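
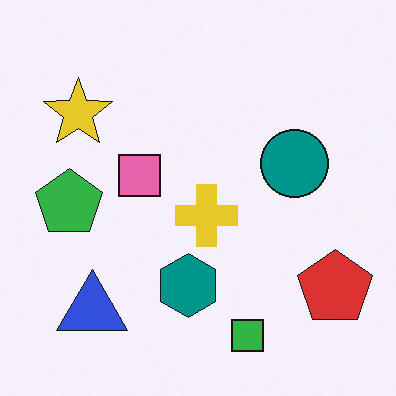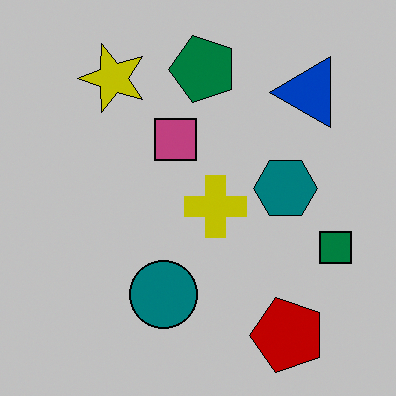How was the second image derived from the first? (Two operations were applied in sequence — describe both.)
The second image is the first aggressively posterized, then transposed (reflected across the top-left ↔ bottom-right diagonal).

Each flat color has snapped to a coarser quantized level — most visibly, the near-white background has dropped to a flat grey. Shapes have swapped their row and column positions — what was in the top-right is now in the bottom-left — a diagonal reflection.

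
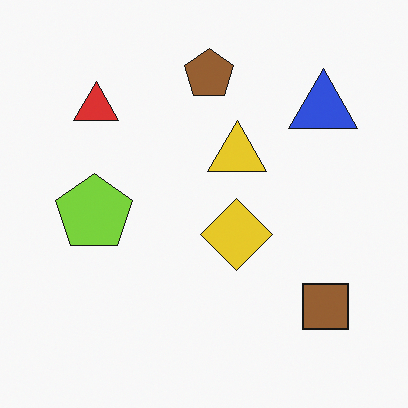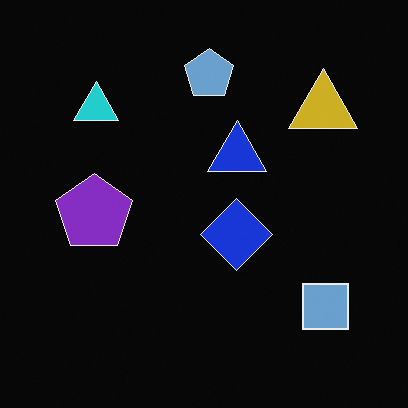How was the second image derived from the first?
It was color-inverted (negative).

The light background has become dark and every shape's color is its complement — a photographic negative.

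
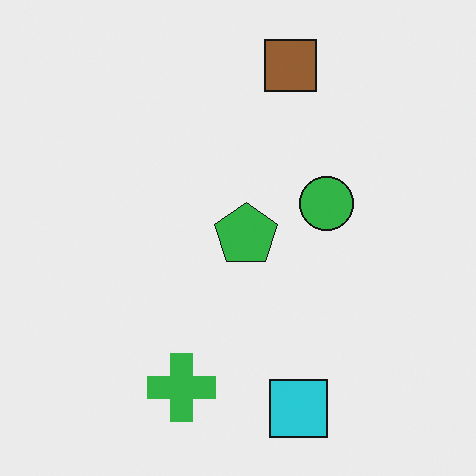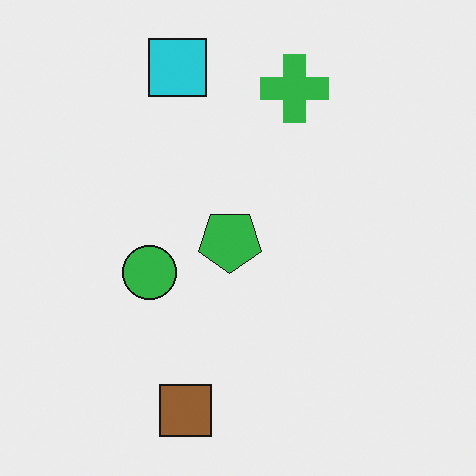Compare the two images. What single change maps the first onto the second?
This is the original image rotated 180°.

The brown square sits in the top of the first image and the bottom of the second — consistent with a whole-image 180° rotation.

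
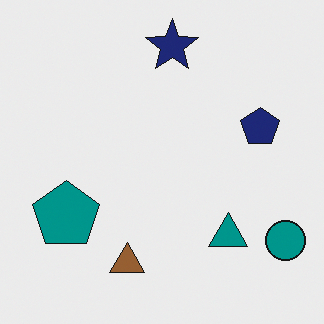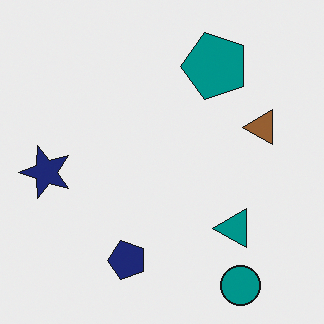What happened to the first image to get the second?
The transformation is: transposed (reflected across the top-left ↔ bottom-right diagonal).

Shapes have swapped their row and column positions — what was in the top-right is now in the bottom-left — a diagonal reflection.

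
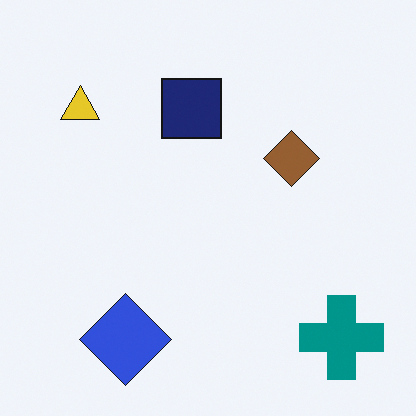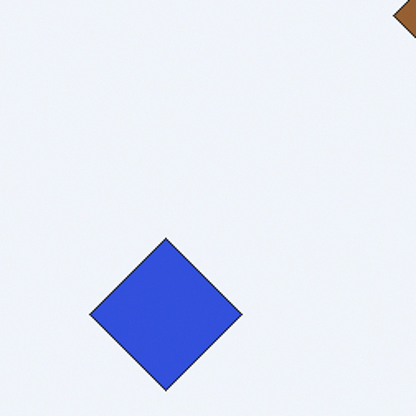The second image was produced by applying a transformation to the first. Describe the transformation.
The second image is the first cropped to a noticeably smaller region and rescaled.

The visible shapes are larger and the field of view is narrower; shapes near the original edges may be partly or wholly outside the frame — a crop-and-rescale.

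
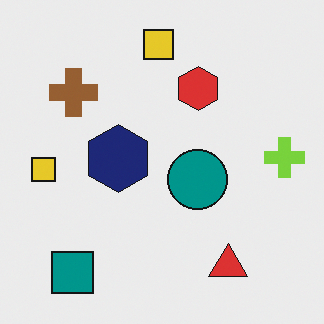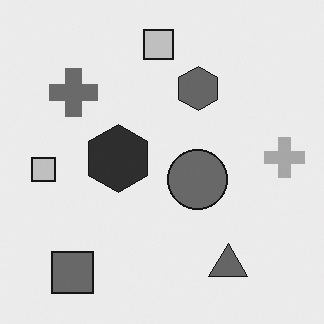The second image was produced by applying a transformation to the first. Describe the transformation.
It was converted to grayscale.

All color is removed — every shape is now a shade of grey.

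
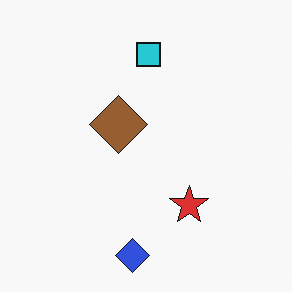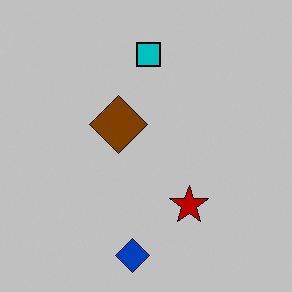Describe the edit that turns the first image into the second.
The image was heavily posterized to just a handful of flat colors.

Each flat color has snapped to a coarser quantized level — most visibly, the near-white background has dropped to a flat grey.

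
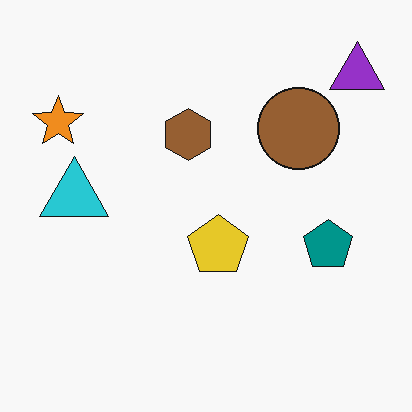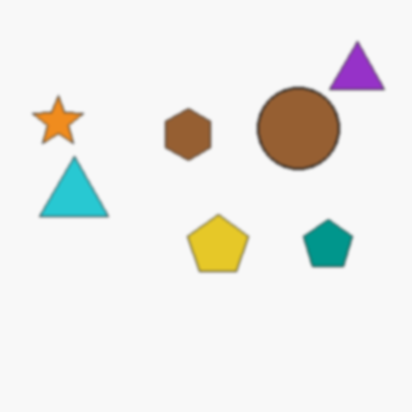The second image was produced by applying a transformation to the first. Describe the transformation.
The image was given a subtle gaussian blur.

Shape edges and outlines are uniformly softened across the whole image.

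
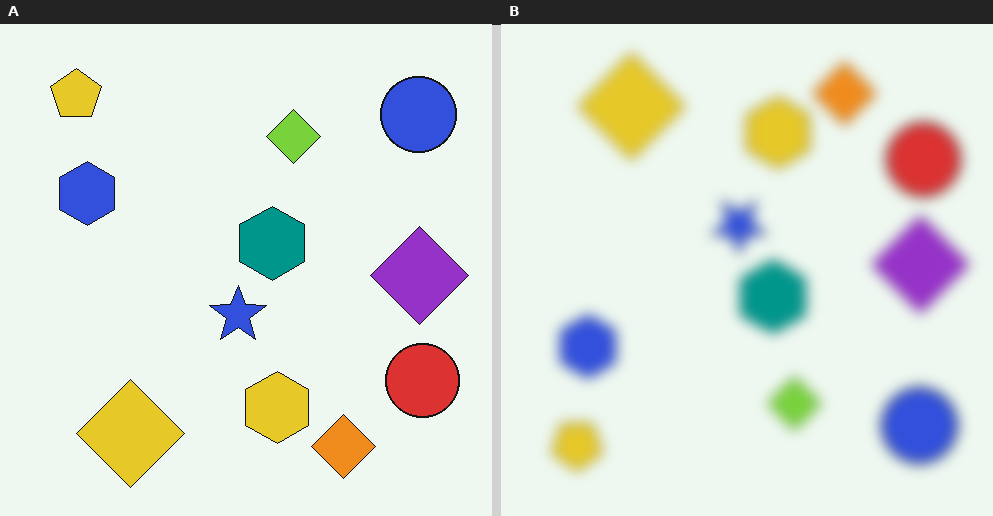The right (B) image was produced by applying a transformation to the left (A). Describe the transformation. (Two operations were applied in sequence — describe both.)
The transformation is: flipped vertically (top ↔ bottom), then heavily blurred.

The orange diamond is in the bottom-right of the left (A) image and the top-right of the right (B) — shapes on opposite sides of the horizontal midline have swapped in a mirror flip. Shape edges and outlines are uniformly softened across the whole image.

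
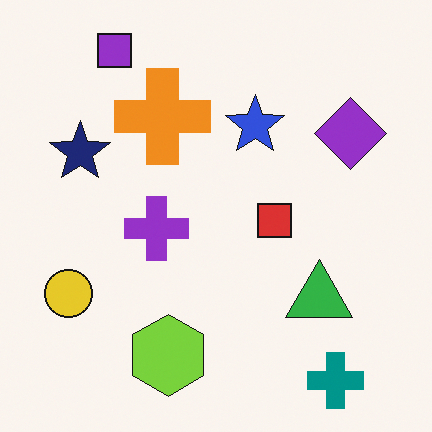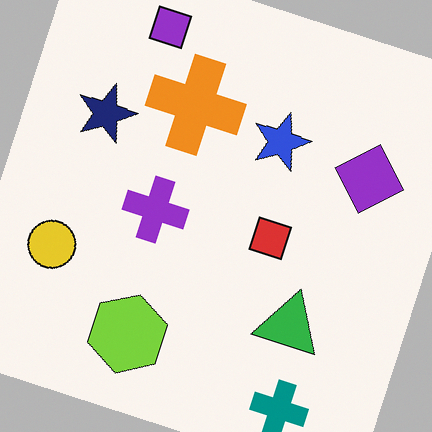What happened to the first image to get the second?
It was rotated clockwise by a clearly visible amount.

Every shape is tilted by the same angle and the image corners show triangular fill wedges — a whole-image rotation by a non-right angle.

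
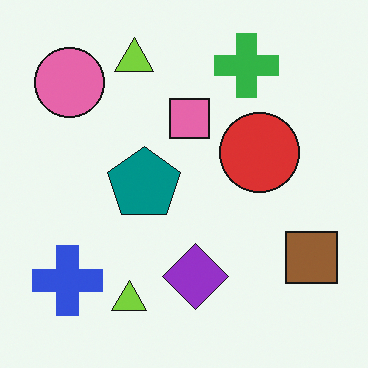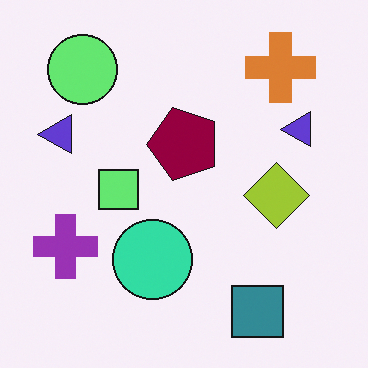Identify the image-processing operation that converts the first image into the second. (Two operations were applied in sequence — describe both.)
The transformation is: hue-shifted by a large amount, then transposed (reflected across the top-left ↔ bottom-right diagonal).

Every shape's color has rotated by the same amount around the hue wheel — a uniform hue shift. Shapes have swapped their row and column positions — what was in the top-right is now in the bottom-left — a diagonal reflection.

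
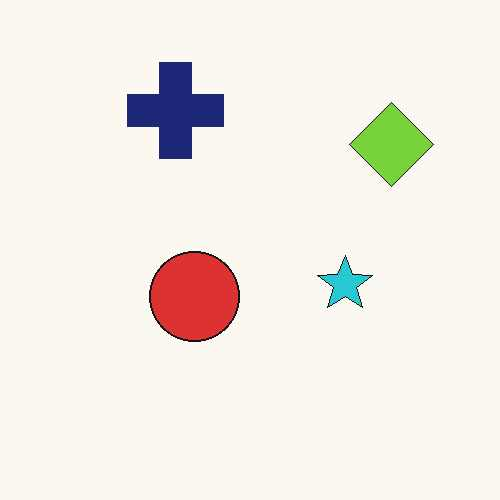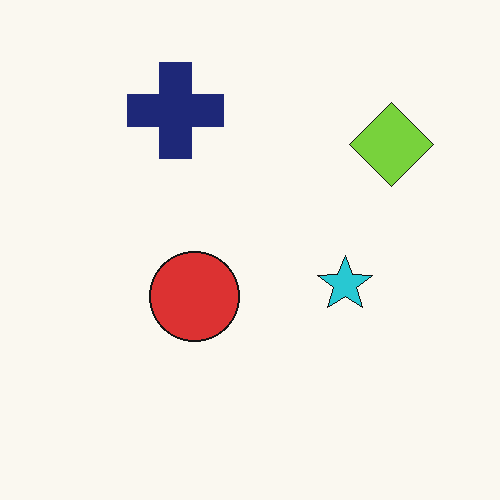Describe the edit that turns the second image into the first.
It was given moderate JPEG compression.

Blocky 8×8 compression artifacts appear around shape edges and the flat background shows ringing — characteristic JPEG degradation.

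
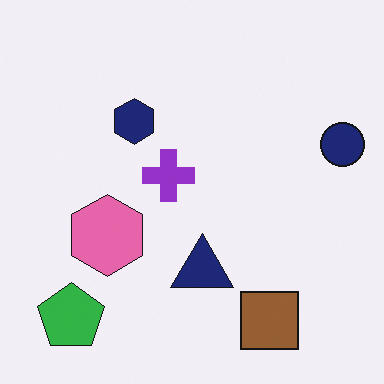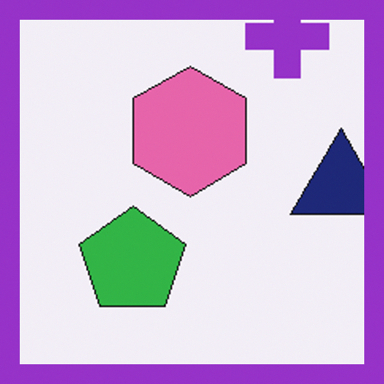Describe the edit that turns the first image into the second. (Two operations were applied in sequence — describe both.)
The second image is the first cropped tightly and scaled back up, then framed with a purple border.

The visible shapes are larger and the field of view is narrower; shapes near the original edges may be partly or wholly outside the frame — a crop-and-rescale. A solid purple frame runs around the edge of the second image, with the content slightly shrunk inside it.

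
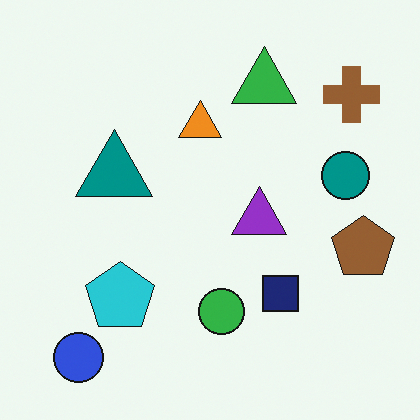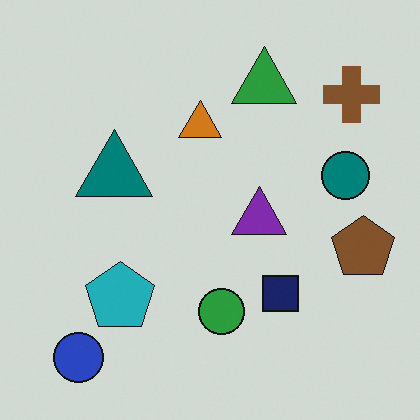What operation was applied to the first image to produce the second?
This is the original image darkened a little.

Every pixel — background and shapes alike — is uniformly darkened.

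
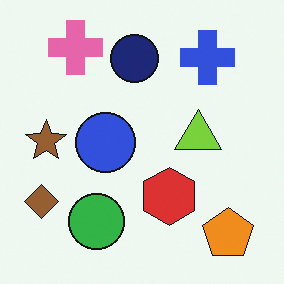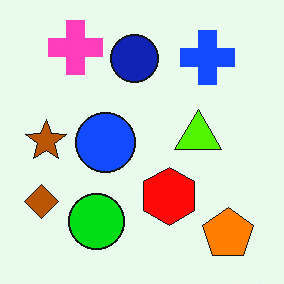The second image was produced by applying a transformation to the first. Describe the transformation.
The image was heavily oversaturated.

All colors are more vivid — a global saturation change.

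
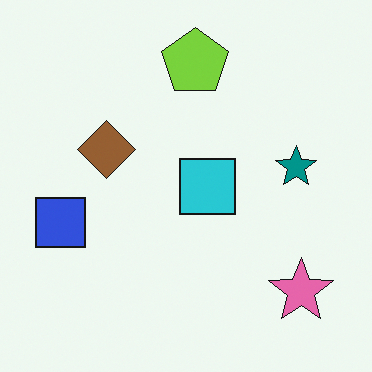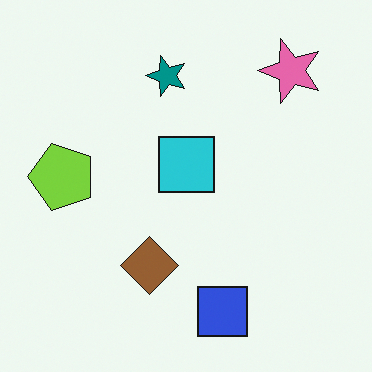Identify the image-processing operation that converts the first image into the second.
This is the original image rotated 90° counter-clockwise.

The pink star sits in the bottom-right of the first image and the top-right of the second — consistent with a whole-image 90° counter-clockwise rotation.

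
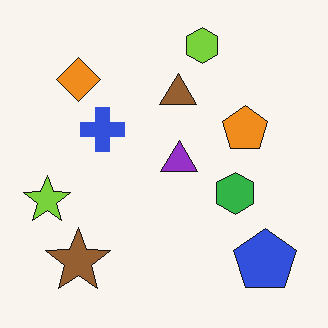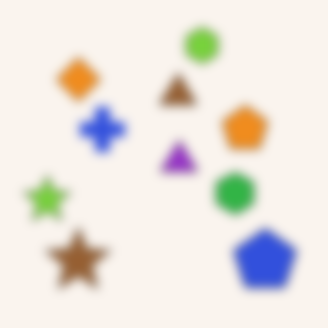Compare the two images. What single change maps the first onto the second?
The image was strongly gaussian-blurred.

Shape edges and outlines are uniformly softened across the whole image.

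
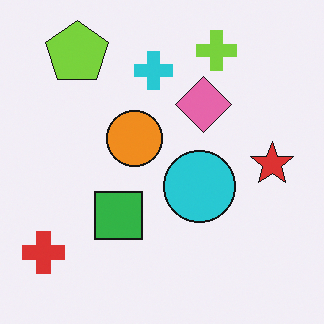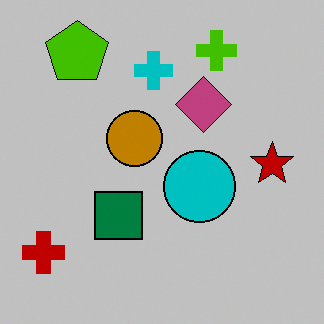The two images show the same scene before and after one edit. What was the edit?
The second image is the first heavily posterized to just a handful of flat colors.

Each flat color has snapped to a coarser quantized level — most visibly, the near-white background has dropped to a flat grey.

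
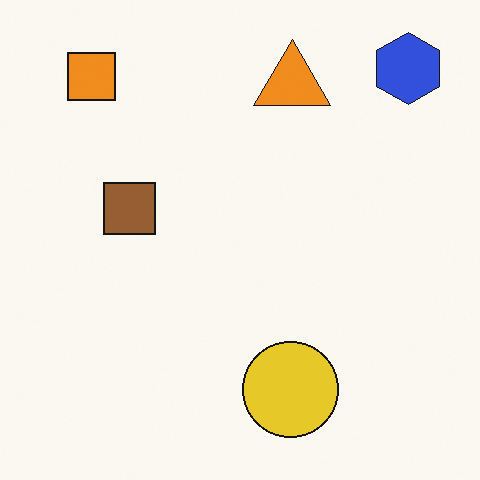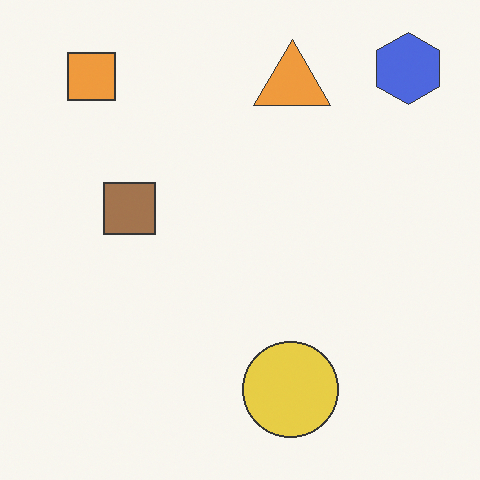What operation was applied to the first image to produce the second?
Given slightly reduced contrast.

Tones are pushed toward mid-grey across the whole image — a global contrast change.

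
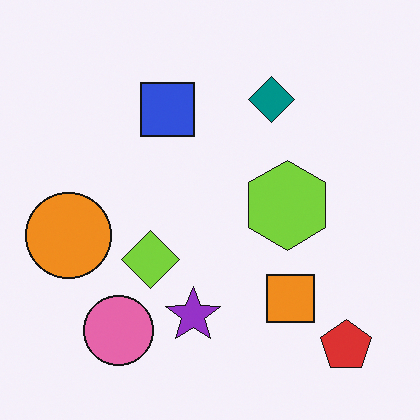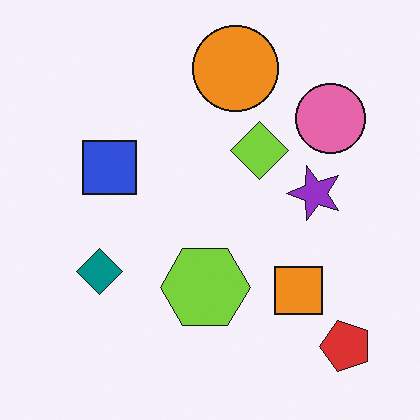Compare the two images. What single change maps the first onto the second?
The second image is the first transposed (reflected across the top-left ↔ bottom-right diagonal).

Shapes have swapped their row and column positions — what was in the top-right is now in the bottom-left — a diagonal reflection.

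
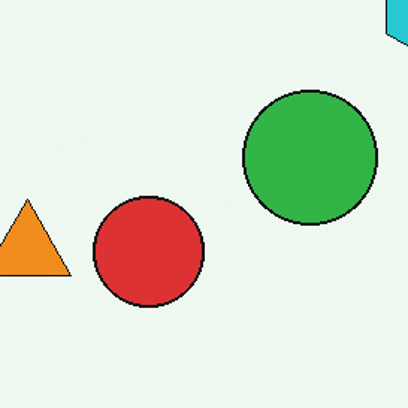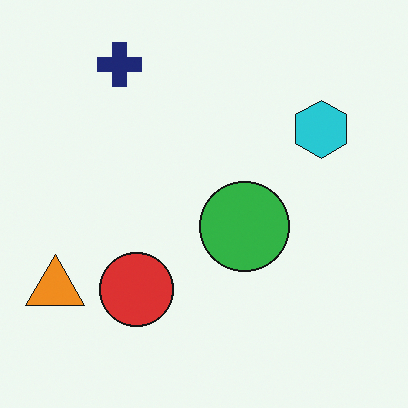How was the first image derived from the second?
Cropped to a modestly smaller region and rescaled.

The visible shapes are larger and the field of view is narrower; shapes near the original edges may be partly or wholly outside the frame — a crop-and-rescale.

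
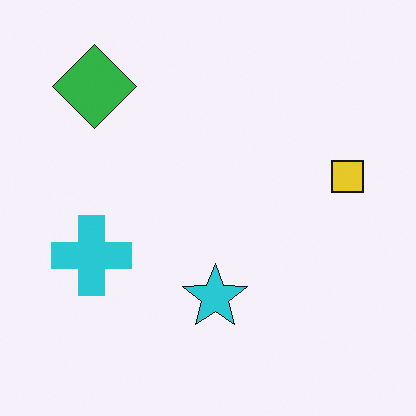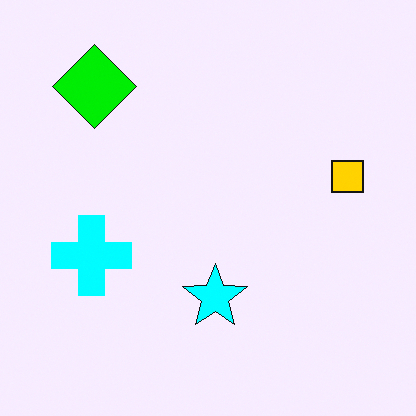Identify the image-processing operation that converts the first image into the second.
It was heavily oversaturated.

All colors are more vivid — a global saturation change.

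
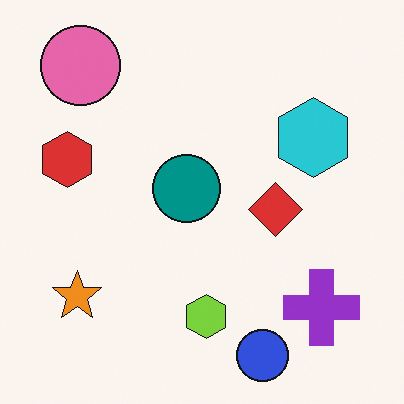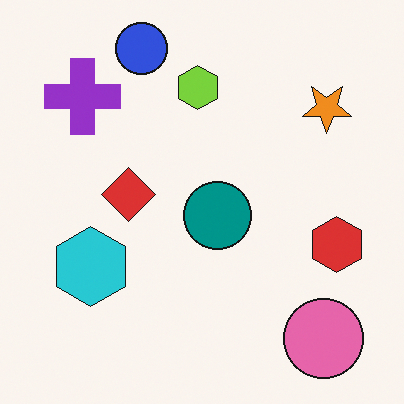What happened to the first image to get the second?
The image was rotated 180°.

The pink circle sits in the top-left of the first image and the bottom-right of the second — consistent with a whole-image 180° rotation.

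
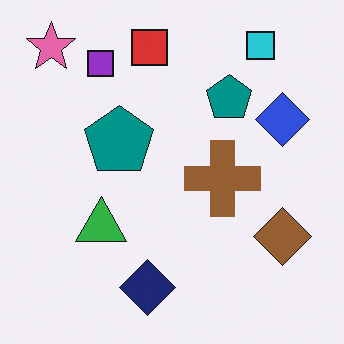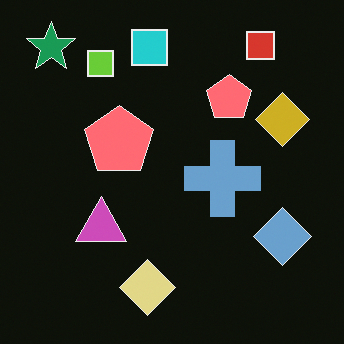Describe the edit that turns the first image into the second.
The image was color-inverted (negative).

The light background has become dark and every shape's color is its complement — a photographic negative.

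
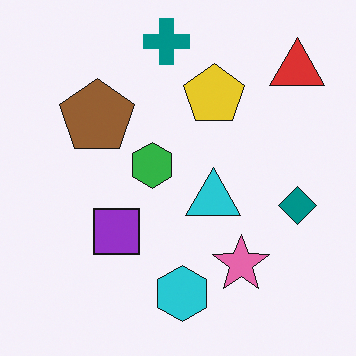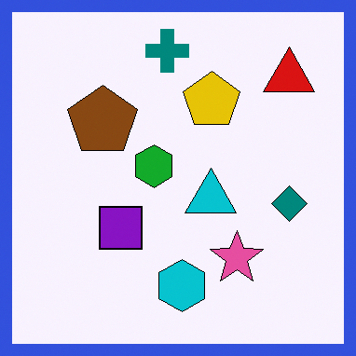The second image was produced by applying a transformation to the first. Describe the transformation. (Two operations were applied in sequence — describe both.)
The second image is the first given slightly increased contrast, then framed with a blue border.

Tones are pushed away from mid-grey across the whole image — a global contrast change. A solid blue frame runs around the edge of the second image, with the content slightly shrunk inside it.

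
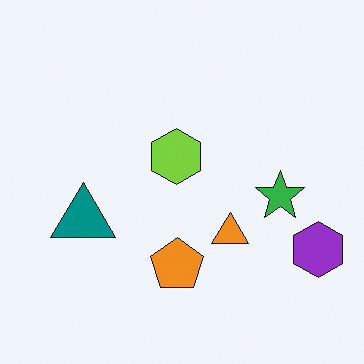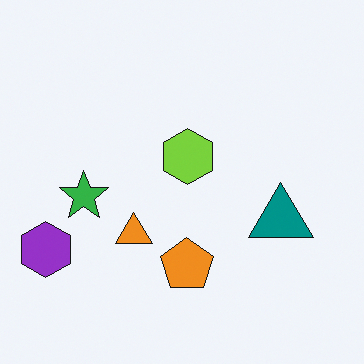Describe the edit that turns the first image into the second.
The second image is the first flipped horizontally (left ↔ right).

The purple hexagon is in the bottom-right of the first image and the bottom-left of the second — shapes on opposite sides of the vertical midline have swapped in a mirror flip.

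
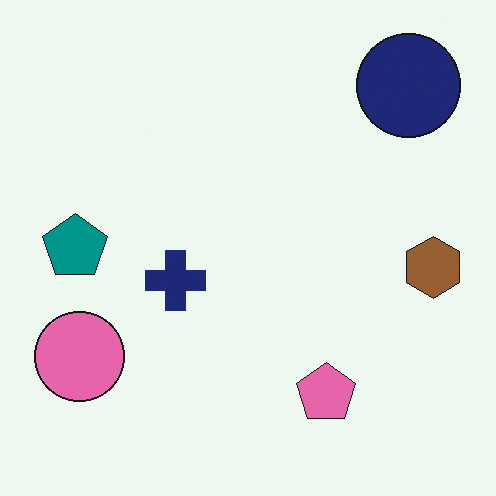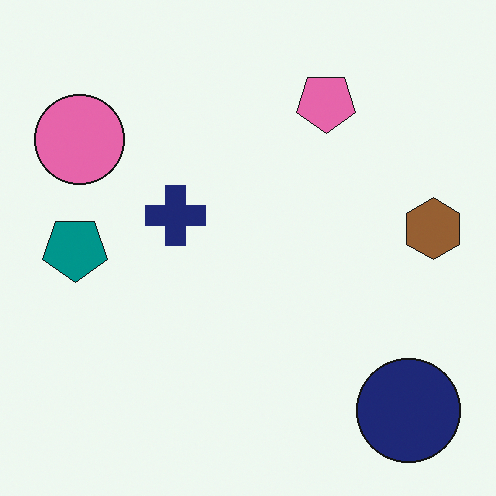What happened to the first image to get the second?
The image was flipped vertically (top ↔ bottom).

The navy circle is in the top-right of the first image and the bottom-right of the second — shapes on opposite sides of the horizontal midline have swapped in a mirror flip.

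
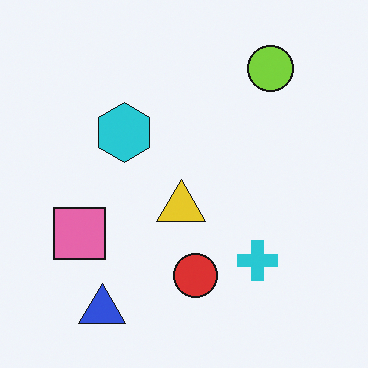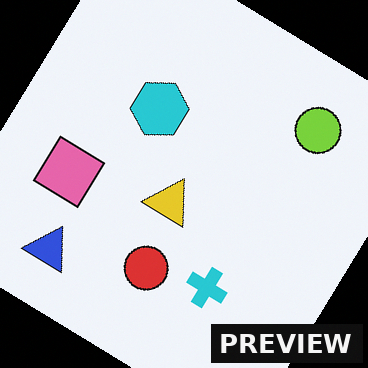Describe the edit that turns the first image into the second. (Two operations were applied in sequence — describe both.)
Rotated clockwise by a large amount — several tens of degrees, then watermarked with the text "PREVIEW" in the lower-right corner.

Every shape is tilted by the same angle and the image corners show triangular fill wedges — a whole-image rotation by a non-right angle. A dark label reading "PREVIEW" appears in the lower-right corner.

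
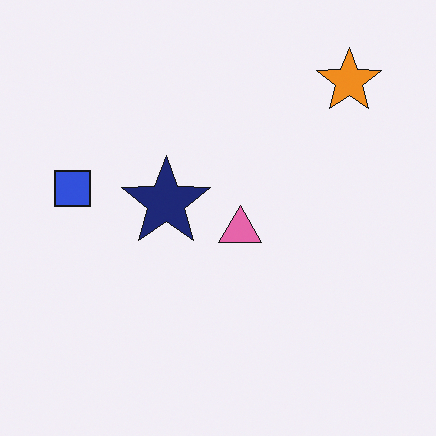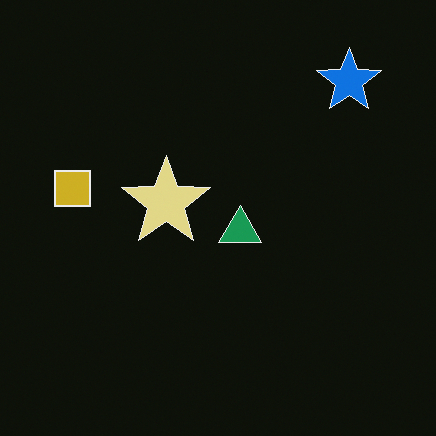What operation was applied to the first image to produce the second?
The image was color-inverted (negative).

The light background has become dark and every shape's color is its complement — a photographic negative.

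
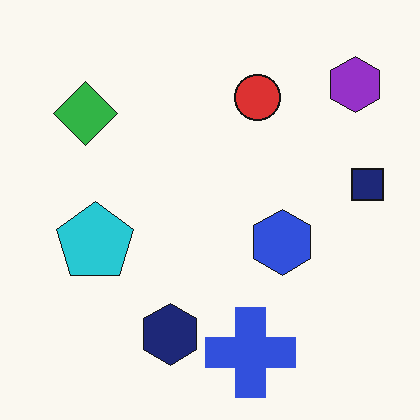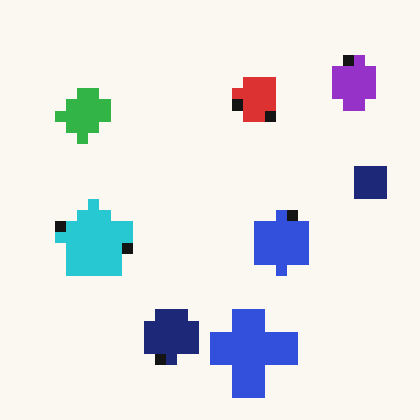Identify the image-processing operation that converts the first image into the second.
The second image is the first heavily pixelated into large blocks.

Shapes are reduced to large square blocks; fine edges and outlines are lost — a downscale-then-upscale (mosaic) effect.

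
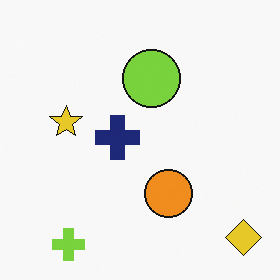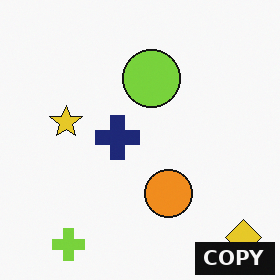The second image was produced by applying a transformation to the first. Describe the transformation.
The image was watermarked with the text "COPY" in the lower-right corner.

A dark label reading "COPY" appears in the lower-right corner.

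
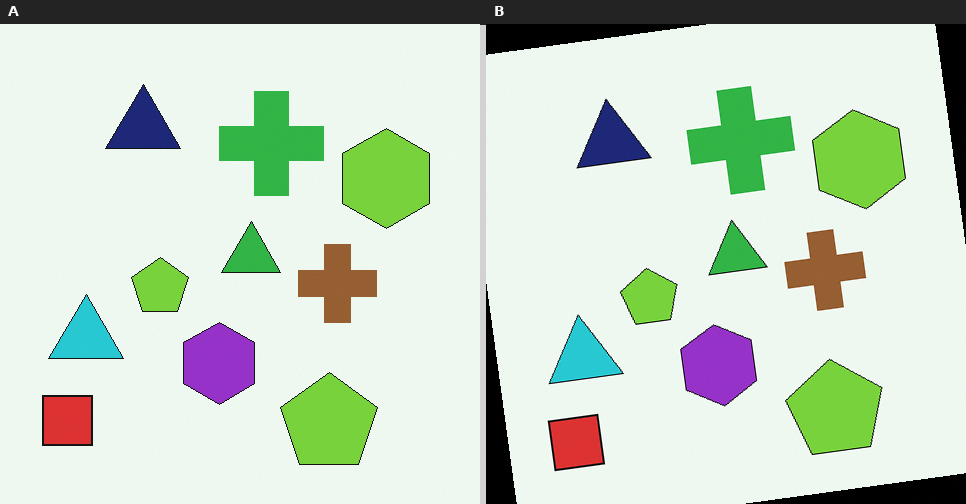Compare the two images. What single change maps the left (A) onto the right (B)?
The transformation is: rotated counter-clockwise by a small amount.

Every shape is tilted by the same angle and the image corners show triangular fill wedges — a whole-image rotation by a non-right angle.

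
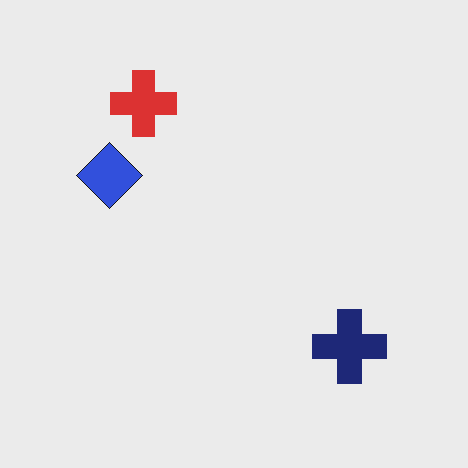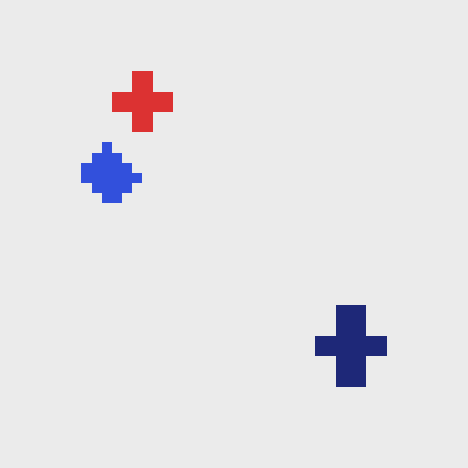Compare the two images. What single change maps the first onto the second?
The second image is the first heavily pixelated into large blocks.

Shapes are reduced to large square blocks; fine edges and outlines are lost — a downscale-then-upscale (mosaic) effect.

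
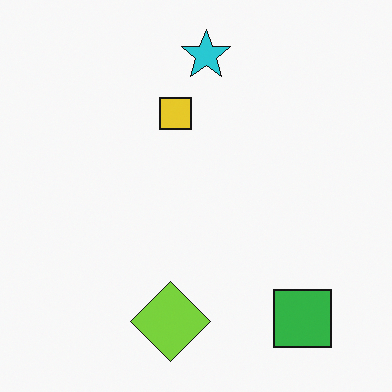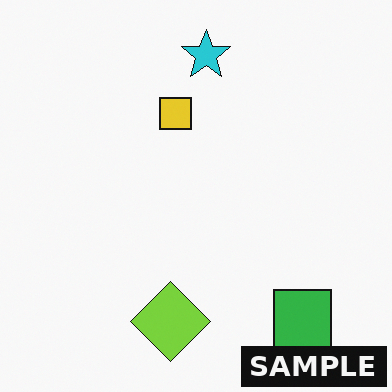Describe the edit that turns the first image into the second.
The image was watermarked with the text "SAMPLE" in the lower-right corner.

A dark label reading "SAMPLE" appears in the lower-right corner.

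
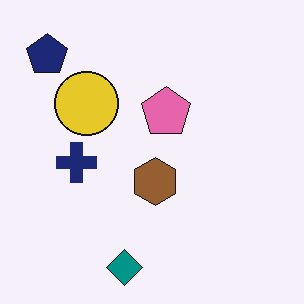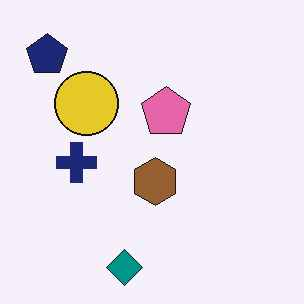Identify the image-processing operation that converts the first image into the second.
JPEG-compressed with visible artifacts.

Blocky 8×8 compression artifacts appear around shape edges and the flat background shows ringing — characteristic JPEG degradation.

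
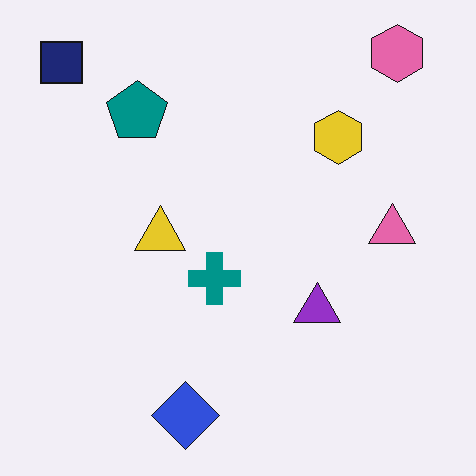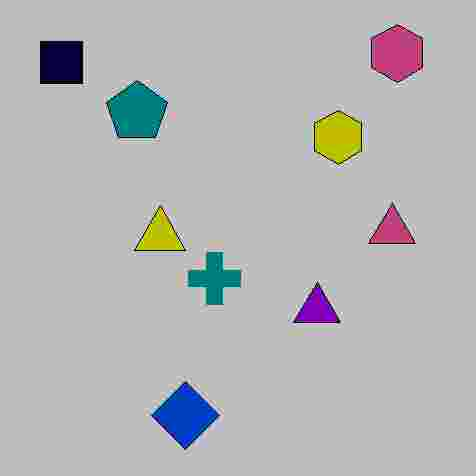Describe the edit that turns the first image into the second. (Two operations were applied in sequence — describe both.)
The image was aggressively posterized, then degraded with heavy JPEG compression.

Each flat color has snapped to a coarser quantized level — most visibly, the near-white background has dropped to a flat grey. Blocky 8×8 compression artifacts appear around shape edges and the flat background shows ringing — characteristic JPEG degradation.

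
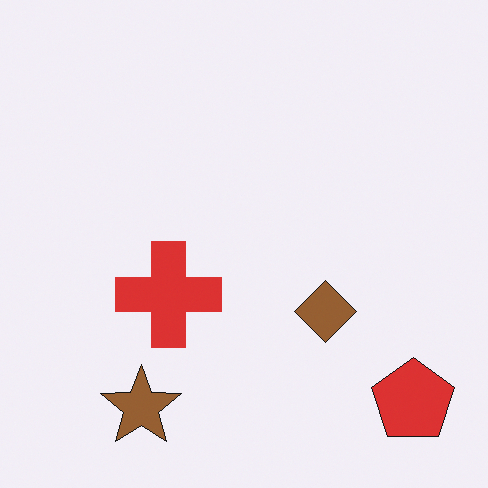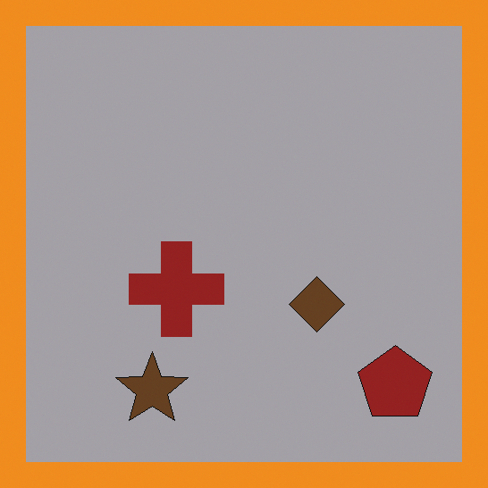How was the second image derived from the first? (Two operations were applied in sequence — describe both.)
The image was darkened a lot, then framed with a orange border.

Every pixel — background and shapes alike — is uniformly darkened. A solid orange frame runs around the edge of the second image, with the content slightly shrunk inside it.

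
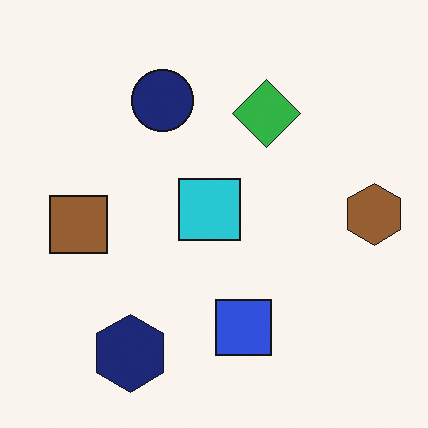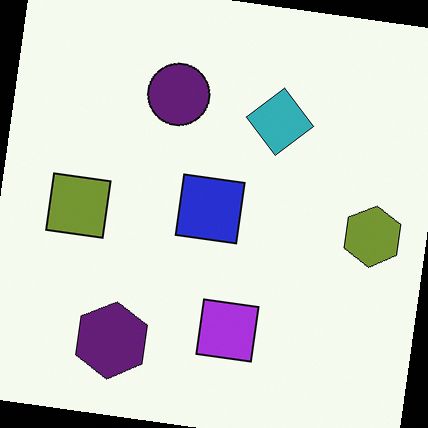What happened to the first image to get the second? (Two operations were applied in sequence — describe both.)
The transformation is: rotated clockwise by a few degrees, then hue-shifted slightly.

Every shape is tilted by the same angle and the image corners show triangular fill wedges — a whole-image rotation by a non-right angle. Every shape's color has rotated by the same amount around the hue wheel — a uniform hue shift.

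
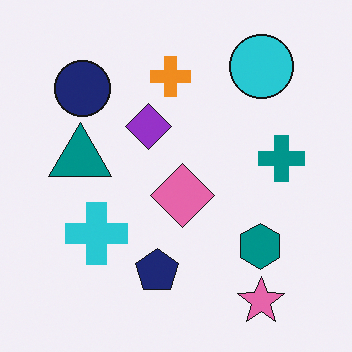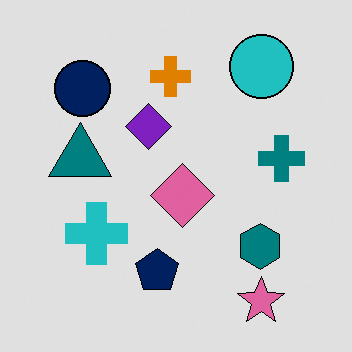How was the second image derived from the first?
This is the original image moderately posterized.

Each flat color has snapped to a coarser quantized level — most visibly, the near-white background has dropped to a flat grey.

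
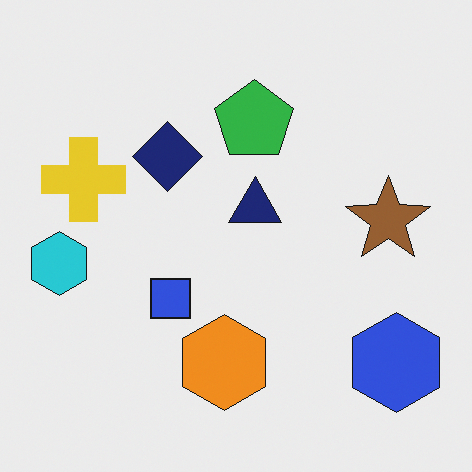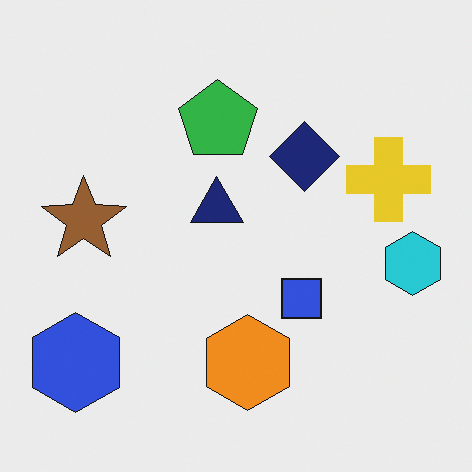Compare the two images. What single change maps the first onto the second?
The second image is the first flipped horizontally (left ↔ right).

The cyan hexagon is in the left of the first image and the right of the second — shapes on opposite sides of the vertical midline have swapped in a mirror flip.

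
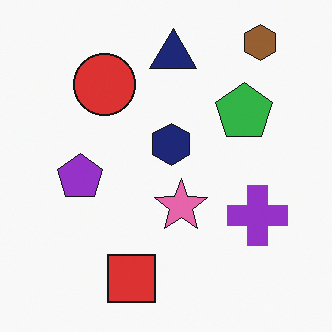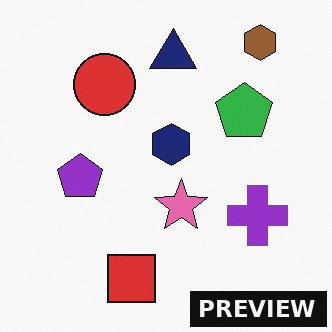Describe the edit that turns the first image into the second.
This is the original image watermarked with the text "PREVIEW" in the lower-right corner.

A dark label reading "PREVIEW" appears in the lower-right corner.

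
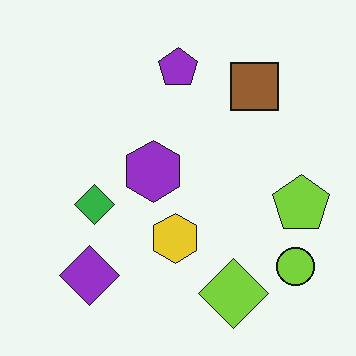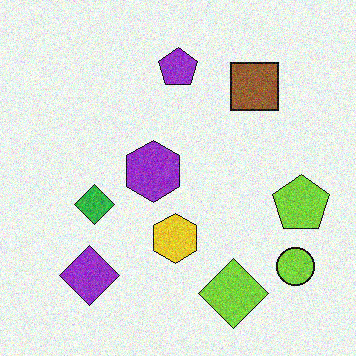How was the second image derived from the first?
Degraded with visible gaussian noise.

Random speckle covers the whole image, including the flat background.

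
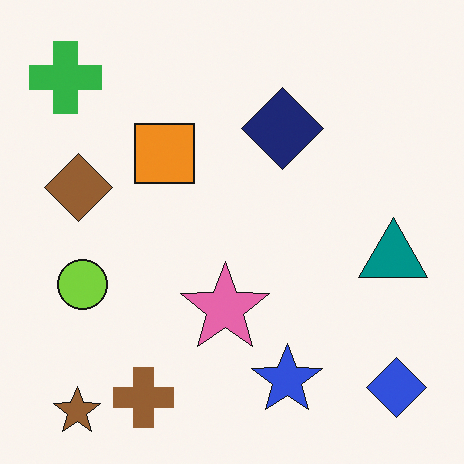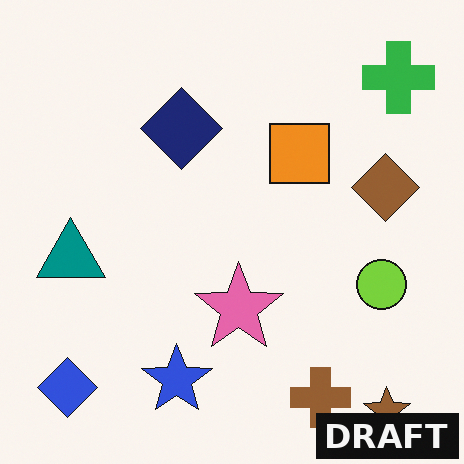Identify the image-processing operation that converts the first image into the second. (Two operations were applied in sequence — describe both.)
The image was flipped horizontally (left ↔ right), then watermarked with the text "DRAFT" in the lower-right corner.

The green cross is in the top-left of the first image and the top-right of the second — shapes on opposite sides of the vertical midline have swapped in a mirror flip. A dark label reading "DRAFT" appears in the lower-right corner.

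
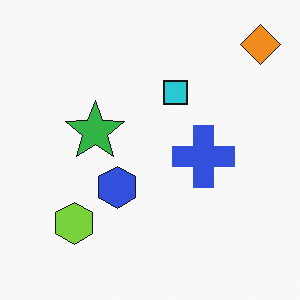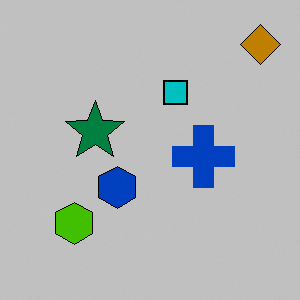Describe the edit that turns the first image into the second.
This is the original image heavily posterized to just a handful of flat colors.

Each flat color has snapped to a coarser quantized level — most visibly, the near-white background has dropped to a flat grey.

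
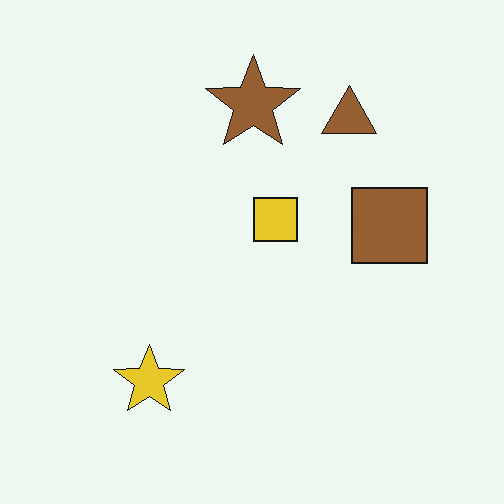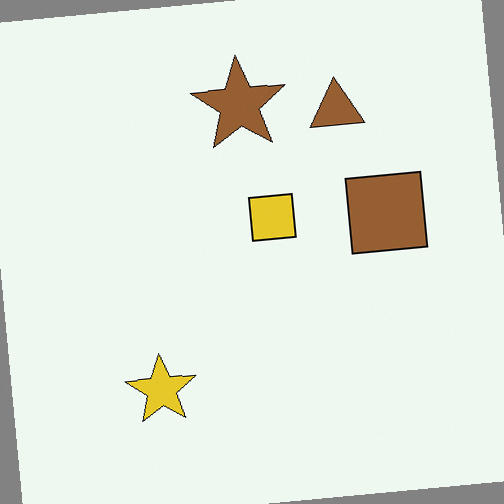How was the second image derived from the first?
The image was rotated counter-clockwise by a small amount.

Every shape is tilted by the same angle and the image corners show triangular fill wedges — a whole-image rotation by a non-right angle.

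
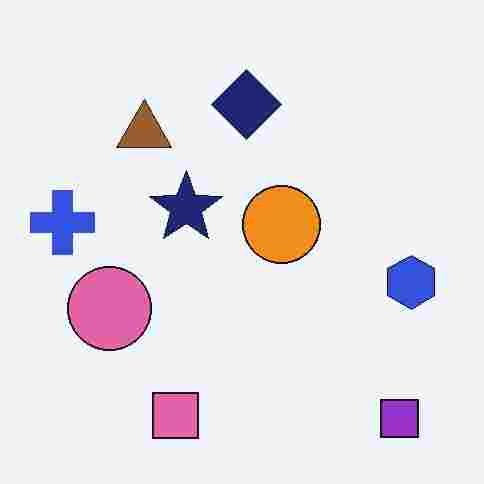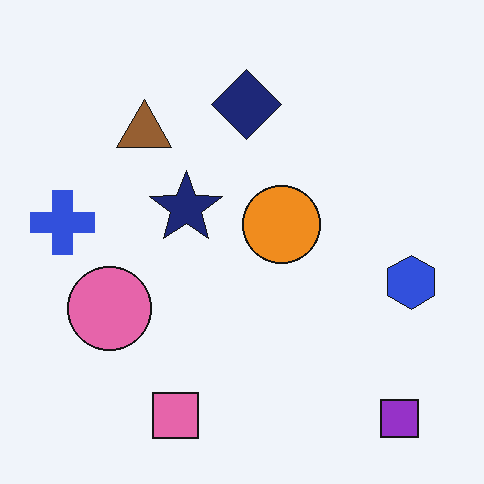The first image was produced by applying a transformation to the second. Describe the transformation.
Degraded with heavy JPEG compression.

Blocky 8×8 compression artifacts appear around shape edges and the flat background shows ringing — characteristic JPEG degradation.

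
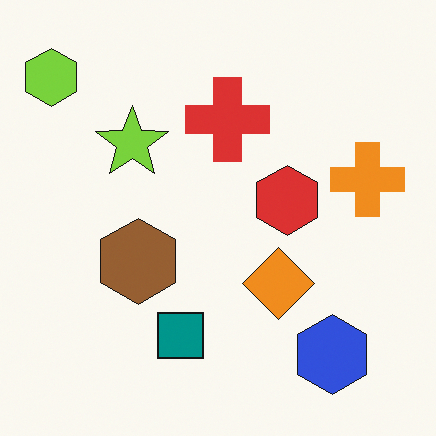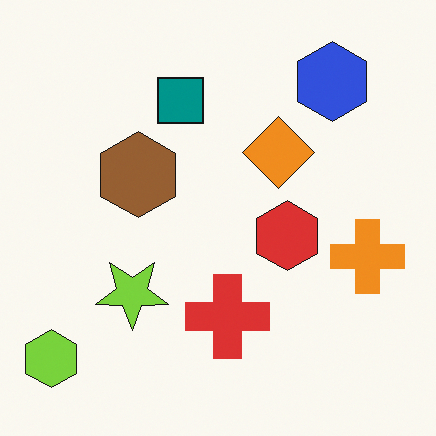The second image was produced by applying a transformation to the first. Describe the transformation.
The transformation is: flipped vertically (top ↔ bottom).

The lime hexagon is in the top-left of the first image and the bottom-left of the second — shapes on opposite sides of the horizontal midline have swapped in a mirror flip.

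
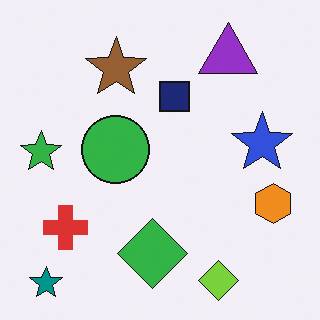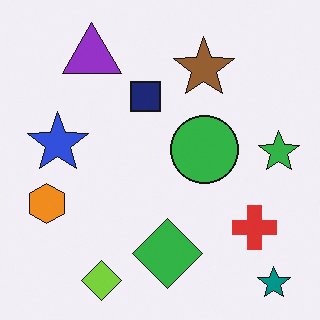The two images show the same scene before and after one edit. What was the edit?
Flipped horizontally (left ↔ right).

The green star is in the left of the first image and the right of the second — shapes on opposite sides of the vertical midline have swapped in a mirror flip.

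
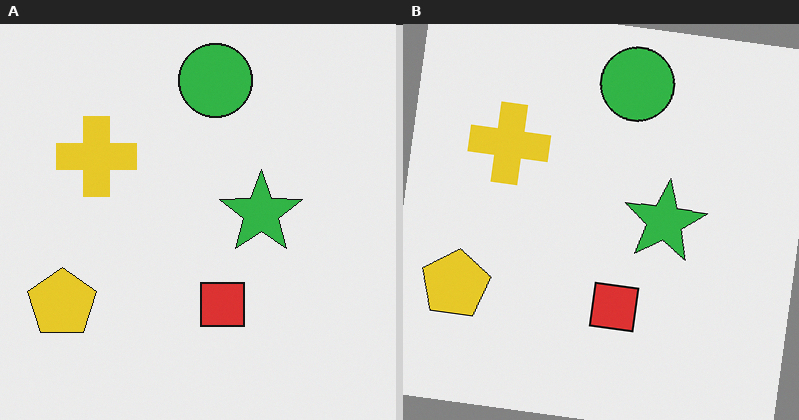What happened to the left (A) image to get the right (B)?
This is the original image rotated clockwise by a few degrees.

Every shape is tilted by the same angle and the image corners show triangular fill wedges — a whole-image rotation by a non-right angle.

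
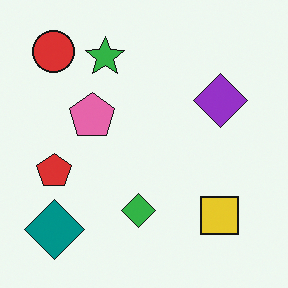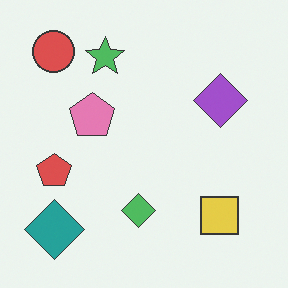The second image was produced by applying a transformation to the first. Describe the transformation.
Given slightly reduced contrast.

Tones are pushed toward mid-grey across the whole image — a global contrast change.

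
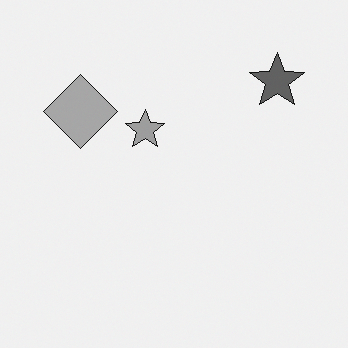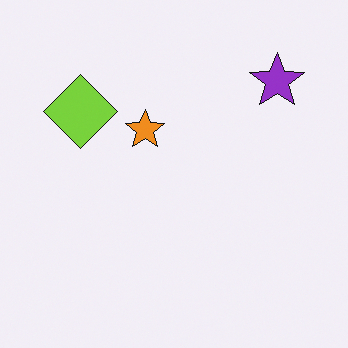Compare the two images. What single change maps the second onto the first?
The first image is the second converted to grayscale.

All color is removed — every shape is now a shade of grey.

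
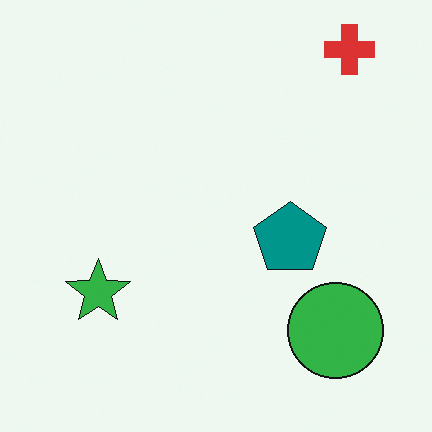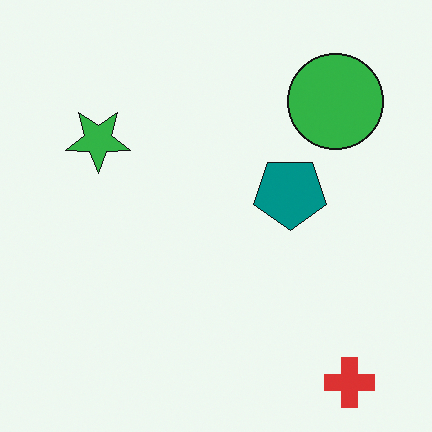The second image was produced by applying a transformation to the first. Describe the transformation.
The second image is the first flipped vertically (top ↔ bottom).

The red cross is in the top-right of the first image and the bottom-right of the second — shapes on opposite sides of the horizontal midline have swapped in a mirror flip.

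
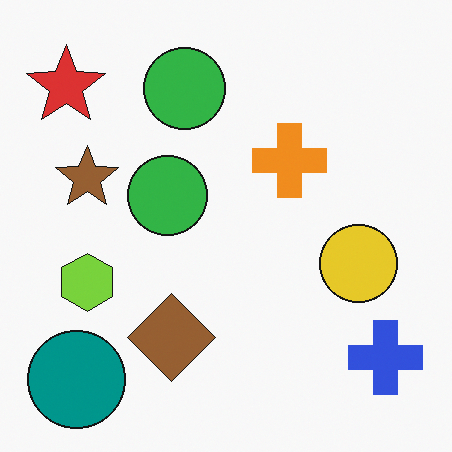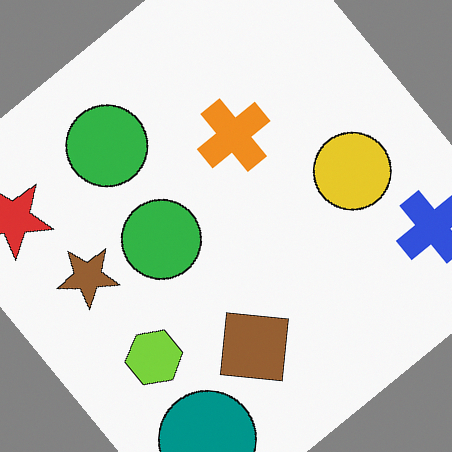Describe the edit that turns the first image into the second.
The second image is the first rotated counter-clockwise by a large amount — several tens of degrees.

Every shape is tilted by the same angle and the image corners show triangular fill wedges — a whole-image rotation by a non-right angle.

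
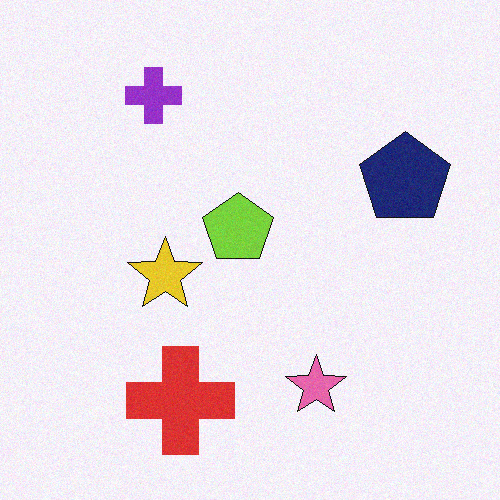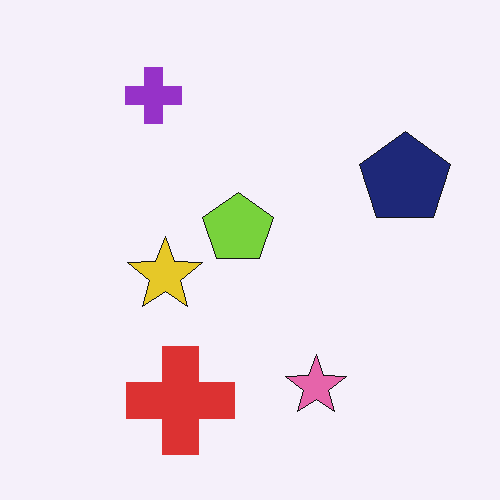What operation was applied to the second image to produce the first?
The image was degraded with a light layer of grain.

Random speckle covers the whole image, including the flat background.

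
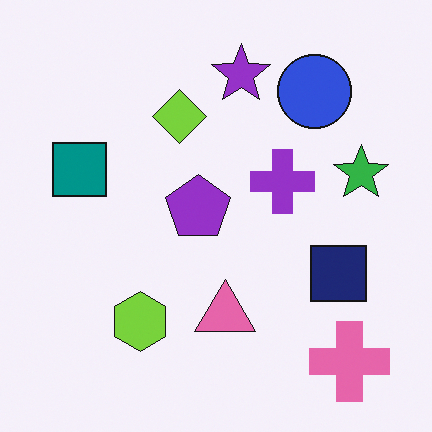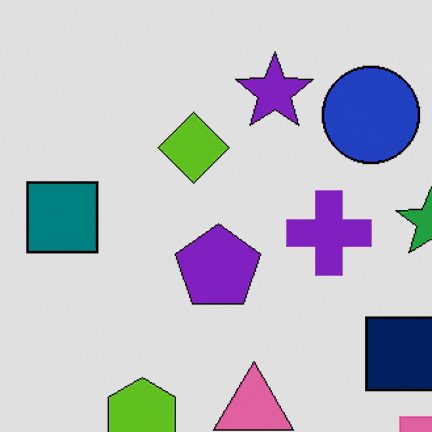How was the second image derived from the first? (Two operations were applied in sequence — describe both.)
The image was cropped slightly and scaled back up, then posterized to a reduced palette.

The visible shapes are larger and the field of view is narrower; shapes near the original edges may be partly or wholly outside the frame — a crop-and-rescale. Each flat color has snapped to a coarser quantized level — most visibly, the near-white background has dropped to a flat grey.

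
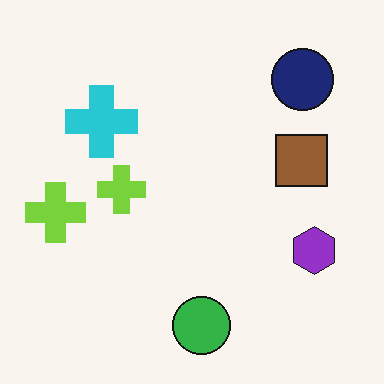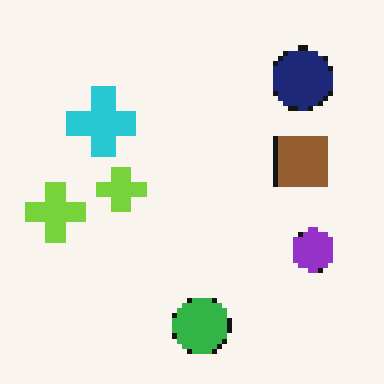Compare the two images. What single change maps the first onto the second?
The second image is the first mildly pixelated.

Shapes are reduced to large square blocks; fine edges and outlines are lost — a downscale-then-upscale (mosaic) effect.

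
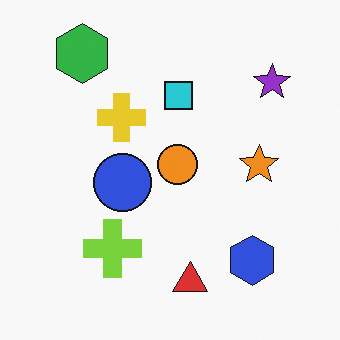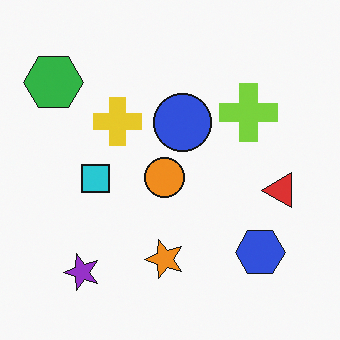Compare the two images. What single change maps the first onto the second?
The transformation is: transposed (reflected across the top-left ↔ bottom-right diagonal).

Shapes have swapped their row and column positions — what was in the top-right is now in the bottom-left — a diagonal reflection.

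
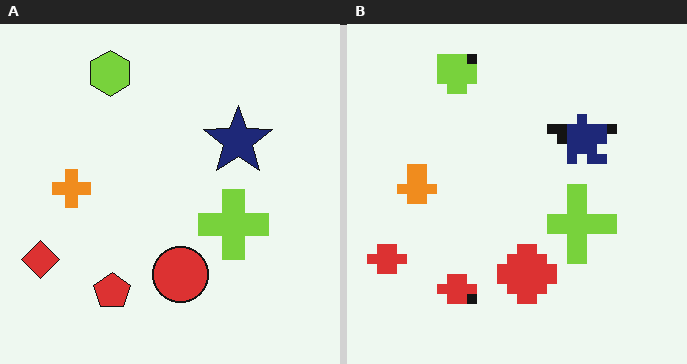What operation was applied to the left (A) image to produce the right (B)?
It was heavily pixelated into large blocks.

Shapes are reduced to large square blocks; fine edges and outlines are lost — a downscale-then-upscale (mosaic) effect.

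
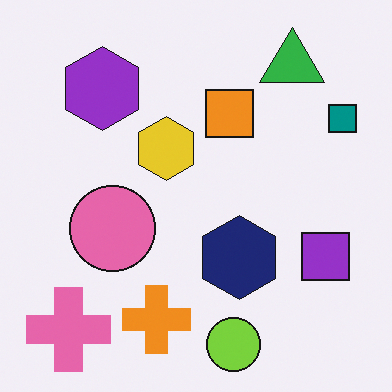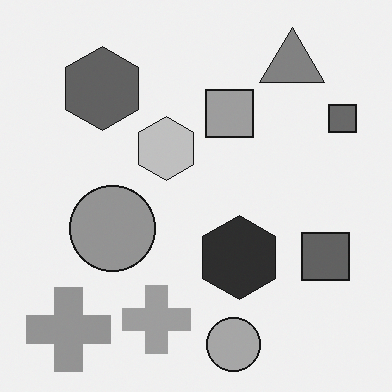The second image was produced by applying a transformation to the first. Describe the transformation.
The transformation is: converted to grayscale.

All color is removed — every shape is now a shade of grey.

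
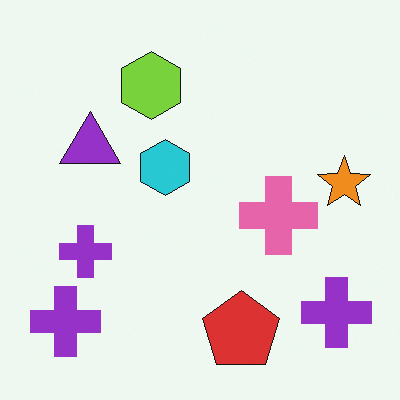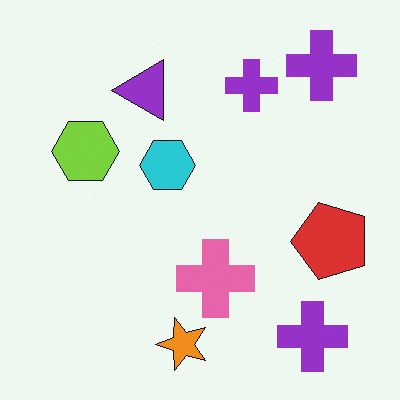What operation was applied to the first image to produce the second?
The second image is the first transposed (reflected across the top-left ↔ bottom-right diagonal).

Shapes have swapped their row and column positions — what was in the top-right is now in the bottom-left — a diagonal reflection.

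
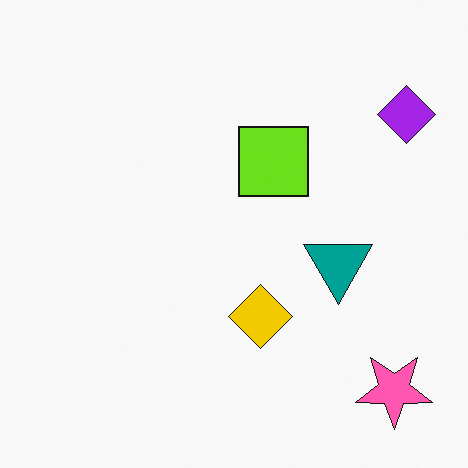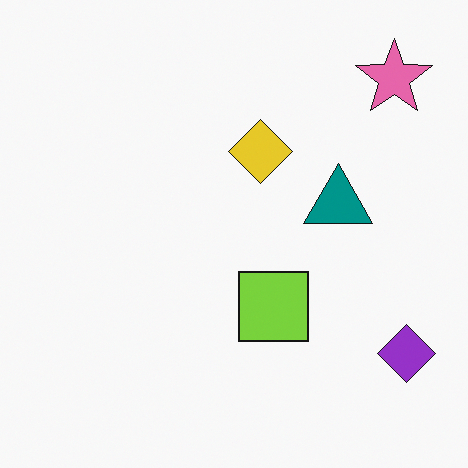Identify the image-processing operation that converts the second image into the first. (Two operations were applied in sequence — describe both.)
This is the original image flipped vertically (top ↔ bottom), then slightly oversaturated.

The pink star is in the top-right of the second image and the bottom-right of the first — shapes on opposite sides of the horizontal midline have swapped in a mirror flip. All colors are more vivid — a global saturation change.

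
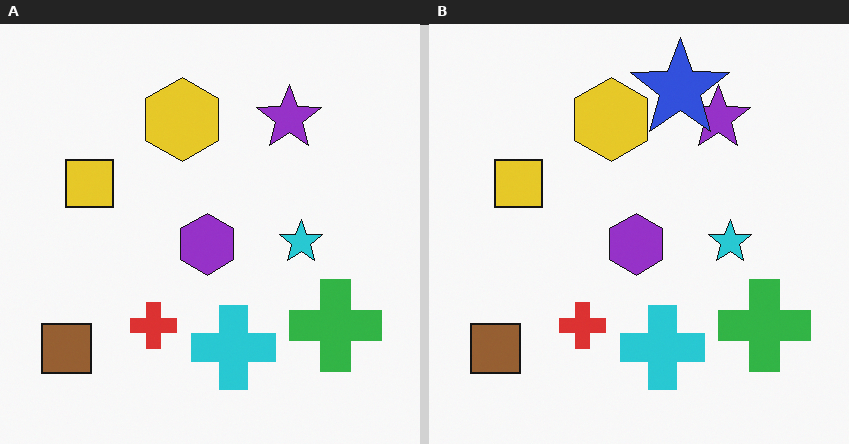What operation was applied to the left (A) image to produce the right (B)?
The right (B) image is the left (A) overlaid with an additional blue star.

A blue star appears in the right (B) image that is absent from the left (A).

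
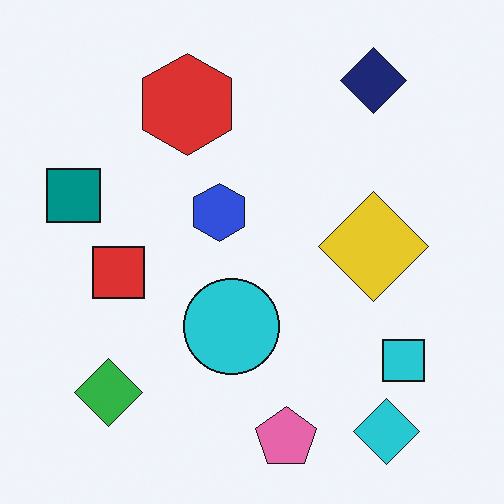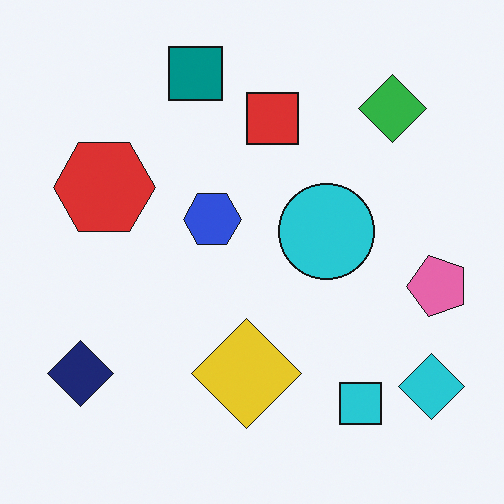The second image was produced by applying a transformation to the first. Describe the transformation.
The transformation is: transposed (reflected across the top-left ↔ bottom-right diagonal).

Shapes have swapped their row and column positions — what was in the top-right is now in the bottom-left — a diagonal reflection.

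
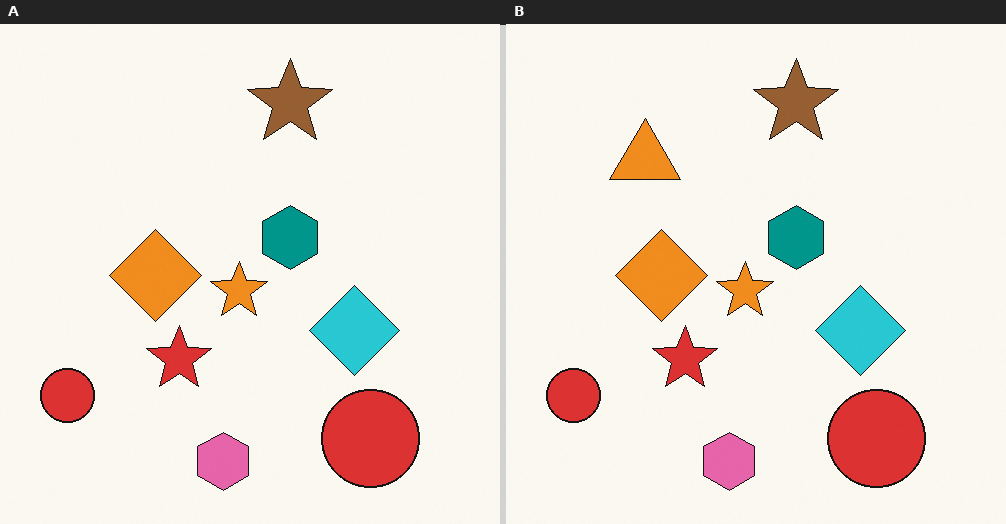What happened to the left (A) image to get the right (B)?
The transformation is: overlaid with an additional orange triangle.

An orange triangle appears in the right (B) image that is absent from the left (A).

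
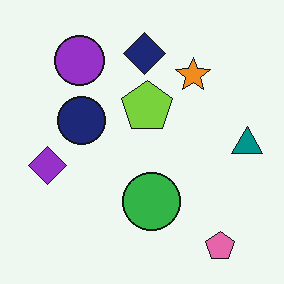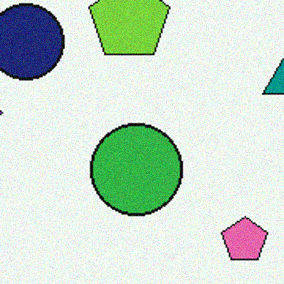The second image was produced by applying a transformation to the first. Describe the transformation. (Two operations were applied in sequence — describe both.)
The second image is the first cropped to a modestly smaller region and rescaled, then degraded with light additive noise.

The visible shapes are larger and the field of view is narrower; shapes near the original edges may be partly or wholly outside the frame — a crop-and-rescale. Random speckle covers the whole image, including the flat background.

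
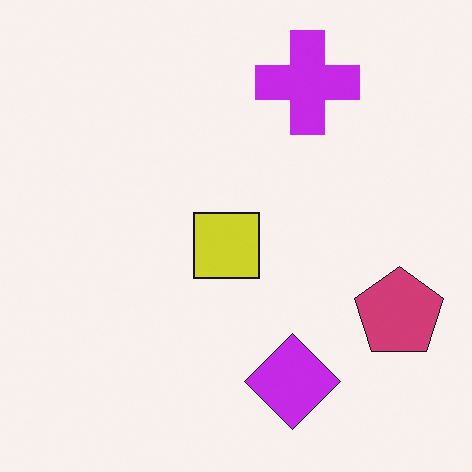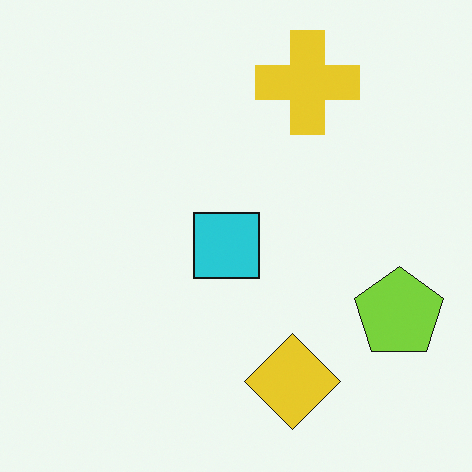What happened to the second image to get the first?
It was hue-shifted through roughly half the color wheel.

Every shape's color has rotated by the same amount around the hue wheel — a uniform hue shift.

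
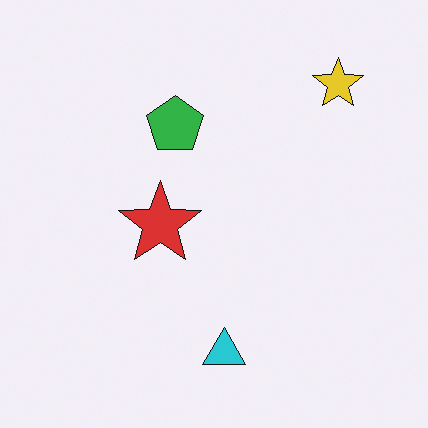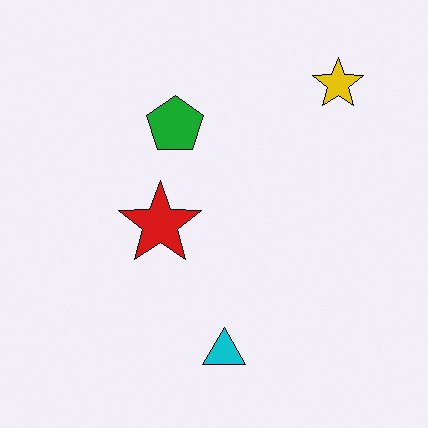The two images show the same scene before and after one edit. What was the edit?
The image was given slightly increased contrast.

Tones are pushed away from mid-grey across the whole image — a global contrast change.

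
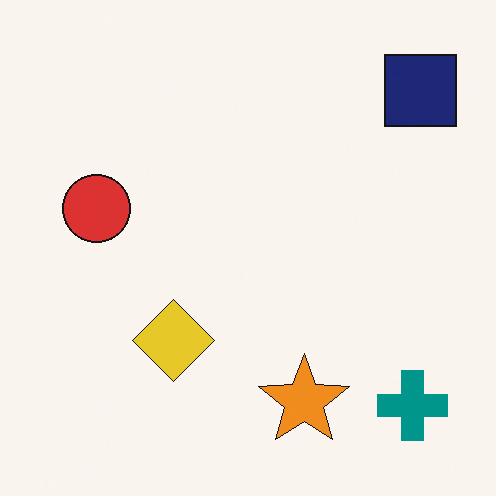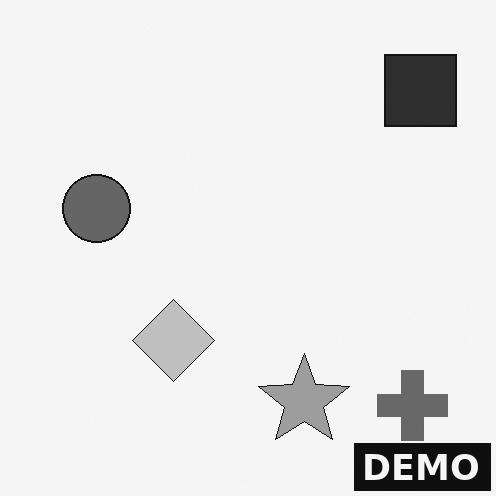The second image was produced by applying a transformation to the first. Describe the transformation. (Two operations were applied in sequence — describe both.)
The image was converted to grayscale, then watermarked with the text "DEMO" in the lower-right corner.

All color is removed — every shape is now a shade of grey. A dark label reading "DEMO" appears in the lower-right corner.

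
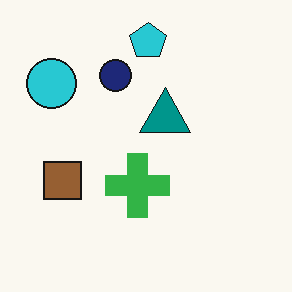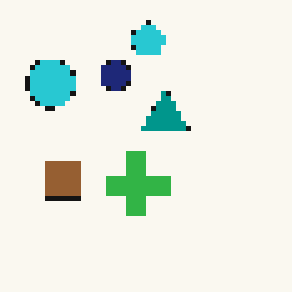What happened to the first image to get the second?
Lightly pixelated (a mild mosaic effect).

Shapes are reduced to large square blocks; fine edges and outlines are lost — a downscale-then-upscale (mosaic) effect.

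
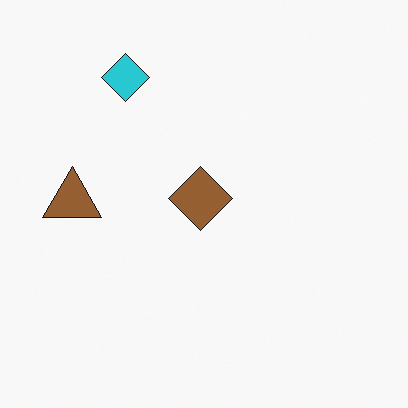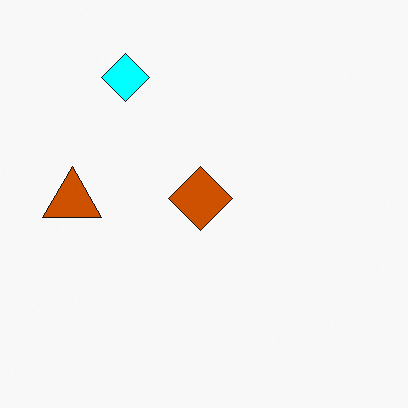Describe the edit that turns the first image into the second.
The transformation is: made much more vivid (saturation change).

All colors are more vivid — a global saturation change.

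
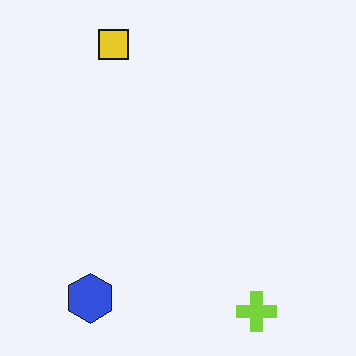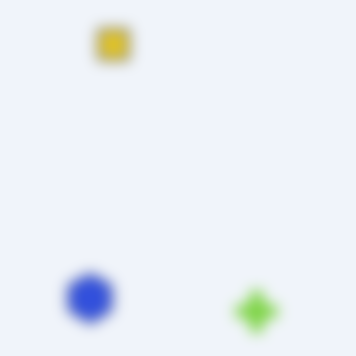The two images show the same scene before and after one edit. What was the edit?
The image was heavily blurred.

Shape edges and outlines are uniformly softened across the whole image.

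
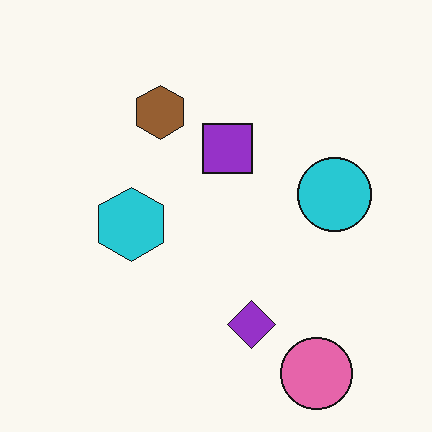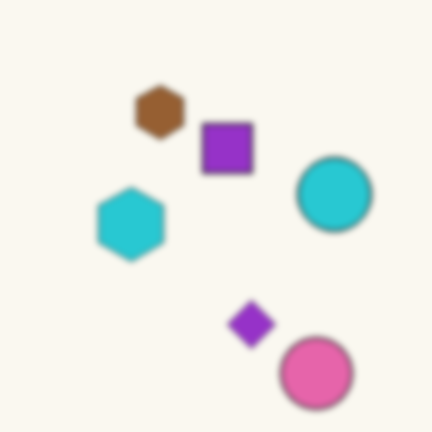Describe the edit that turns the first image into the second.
Noticeably gaussian-blurred.

Shape edges and outlines are uniformly softened across the whole image.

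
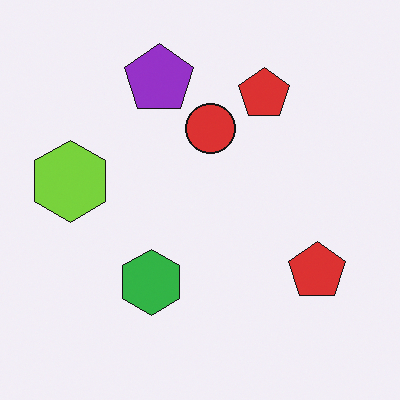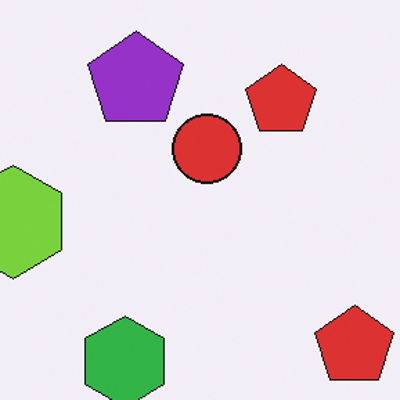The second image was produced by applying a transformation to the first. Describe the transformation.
Cropped to a modestly smaller region and rescaled.

The visible shapes are larger and the field of view is narrower; shapes near the original edges may be partly or wholly outside the frame — a crop-and-rescale.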